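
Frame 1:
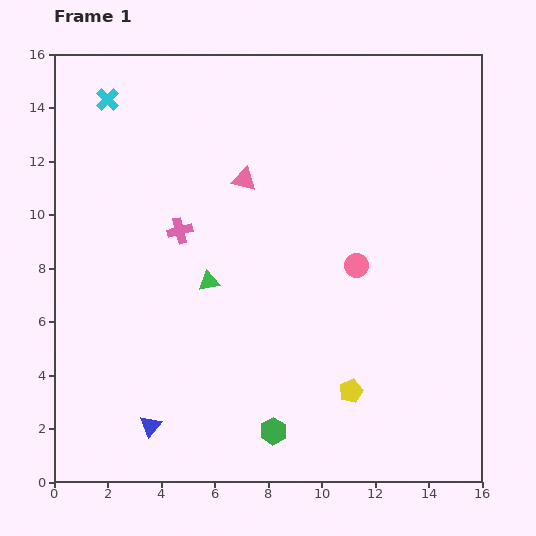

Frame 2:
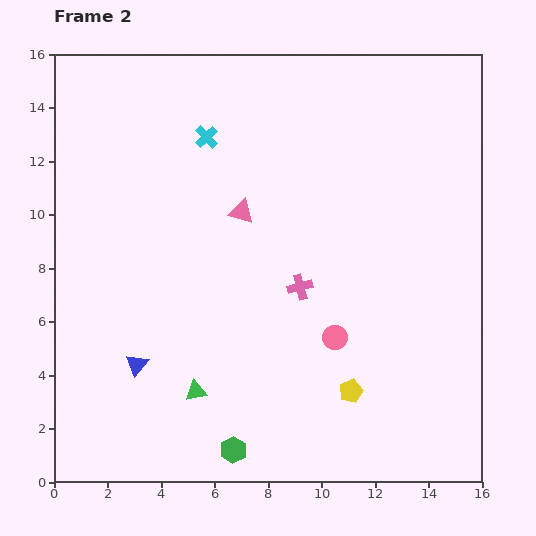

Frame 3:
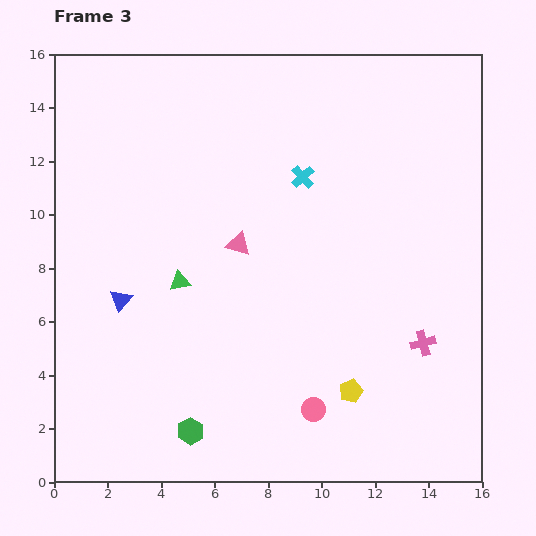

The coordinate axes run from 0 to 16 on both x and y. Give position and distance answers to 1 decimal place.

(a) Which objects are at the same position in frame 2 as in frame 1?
the yellow pentagon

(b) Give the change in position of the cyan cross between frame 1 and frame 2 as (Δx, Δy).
(3.7, -1.4)

The cyan cross was at (2.0, 14.3) in frame 1 and (5.7, 12.9) in frame 2.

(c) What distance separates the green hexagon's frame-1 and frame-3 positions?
3.1

The green hexagon moved from (8.2, 1.9) to (5.1, 1.9), a distance of √(3.1² + 0.0²) ≈ 3.1.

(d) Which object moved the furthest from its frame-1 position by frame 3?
the pink cross

(moved 10.0; next 7.9)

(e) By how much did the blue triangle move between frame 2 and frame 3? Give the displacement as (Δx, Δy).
(-0.6, 2.4)

The blue triangle was at (3.1, 4.4) in frame 2 and (2.5, 6.8) in frame 3.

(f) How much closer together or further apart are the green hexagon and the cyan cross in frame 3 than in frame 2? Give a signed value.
-1.3

Distance in frame 2: 11.7. Distance in frame 3: 10.4.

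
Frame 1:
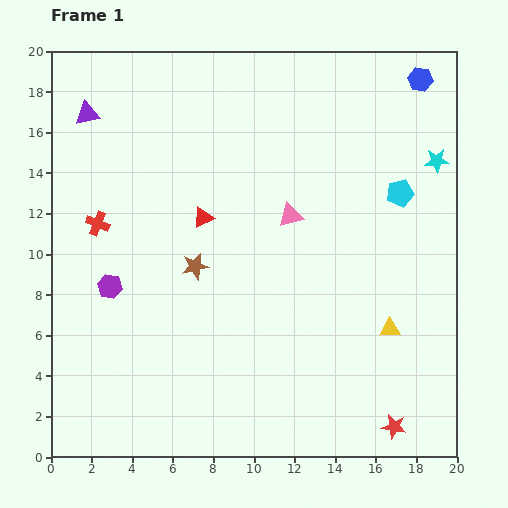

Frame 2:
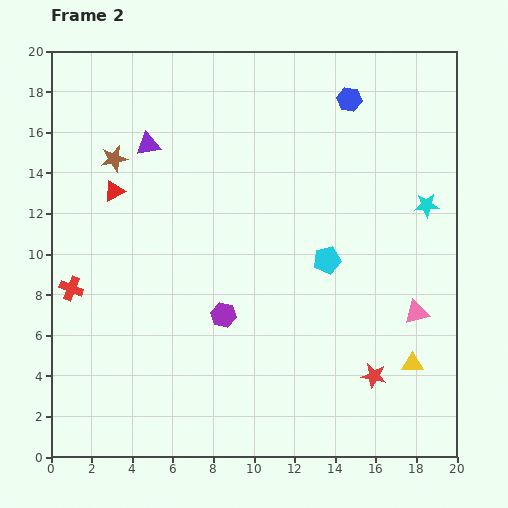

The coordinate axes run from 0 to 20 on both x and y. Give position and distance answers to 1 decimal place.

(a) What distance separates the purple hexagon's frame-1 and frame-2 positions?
5.8

The purple hexagon moved from (2.9, 8.4) to (8.5, 7.0), a distance of √(5.6² + 1.4²) ≈ 5.8.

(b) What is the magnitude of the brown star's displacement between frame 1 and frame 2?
6.6

The brown star moved from (7.1, 9.4) to (3.1, 14.7), a distance of √(4.0² + 5.3²) ≈ 6.6.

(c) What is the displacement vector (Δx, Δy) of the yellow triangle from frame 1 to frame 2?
(1.1, -1.7)

The yellow triangle was at (16.7, 6.3) in frame 1 and (17.8, 4.6) in frame 2.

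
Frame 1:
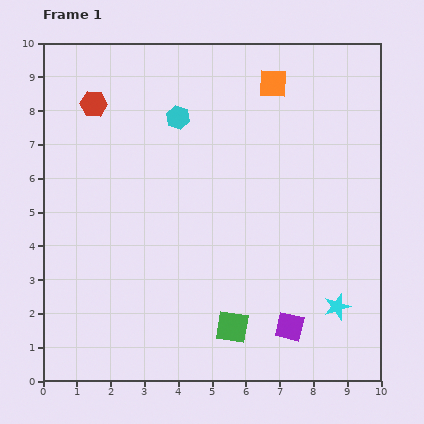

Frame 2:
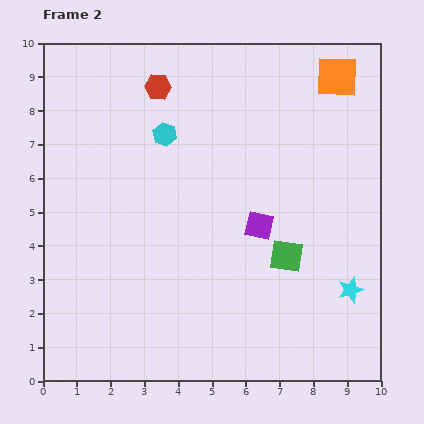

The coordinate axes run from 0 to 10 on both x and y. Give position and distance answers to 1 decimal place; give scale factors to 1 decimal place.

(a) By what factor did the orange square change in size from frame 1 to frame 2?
1.5×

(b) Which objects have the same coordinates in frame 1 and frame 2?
none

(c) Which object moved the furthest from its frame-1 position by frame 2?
the purple square

(moved 3.1; next 2.6)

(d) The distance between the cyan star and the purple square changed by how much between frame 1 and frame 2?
+1.8

Distance in frame 1: 1.5. Distance in frame 2: 3.3.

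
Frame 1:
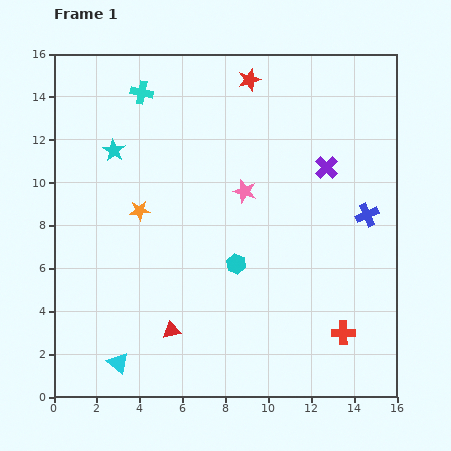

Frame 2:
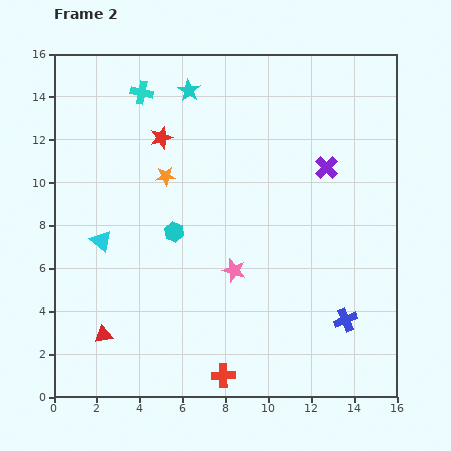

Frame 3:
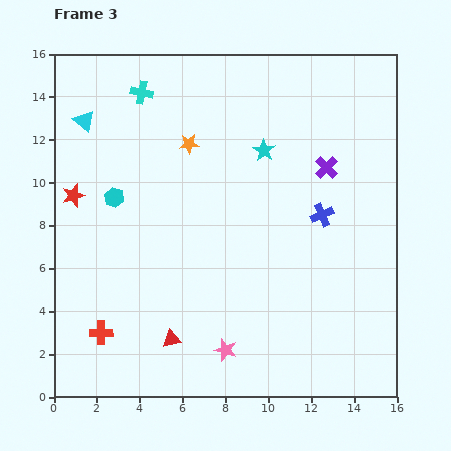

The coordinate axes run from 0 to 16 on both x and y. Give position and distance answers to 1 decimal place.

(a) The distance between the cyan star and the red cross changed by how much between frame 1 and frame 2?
-0.3

Distance in frame 1: 13.7. Distance in frame 2: 13.4.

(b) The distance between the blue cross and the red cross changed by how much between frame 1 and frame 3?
+6.1

Distance in frame 1: 5.6. Distance in frame 3: 11.7.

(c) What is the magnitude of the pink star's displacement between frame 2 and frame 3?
3.7

The pink star moved from (8.4, 5.9) to (8.0, 2.2), a distance of √(0.4² + 3.7²) ≈ 3.7.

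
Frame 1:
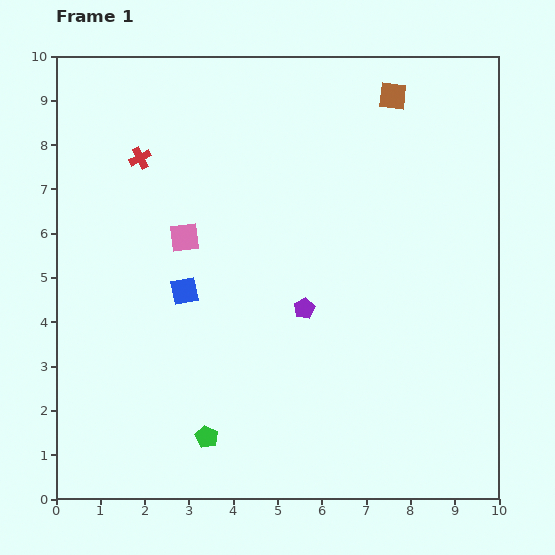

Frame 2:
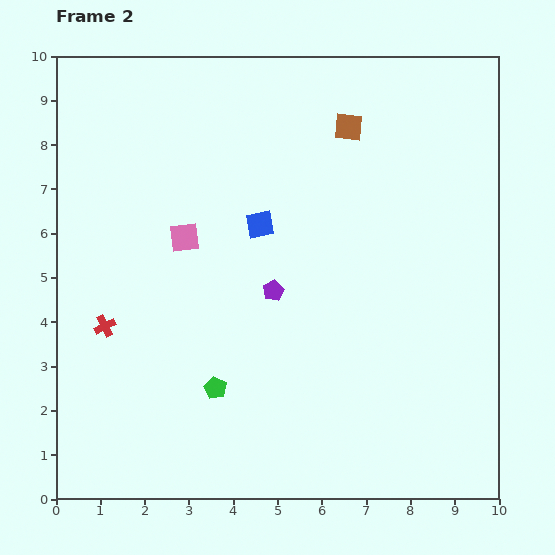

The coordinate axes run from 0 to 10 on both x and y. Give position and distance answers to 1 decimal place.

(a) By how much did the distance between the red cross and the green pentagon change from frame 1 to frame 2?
-3.6

Distance in frame 1: 6.5. Distance in frame 2: 2.9.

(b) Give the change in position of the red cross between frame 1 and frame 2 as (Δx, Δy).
(-0.8, -3.8)

The red cross was at (1.9, 7.7) in frame 1 and (1.1, 3.9) in frame 2.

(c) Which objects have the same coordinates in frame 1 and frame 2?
the pink square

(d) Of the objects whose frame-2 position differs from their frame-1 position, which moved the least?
the purple pentagon

(moved 0.8)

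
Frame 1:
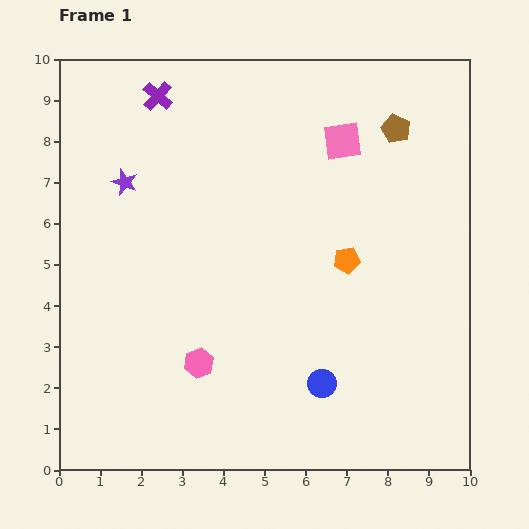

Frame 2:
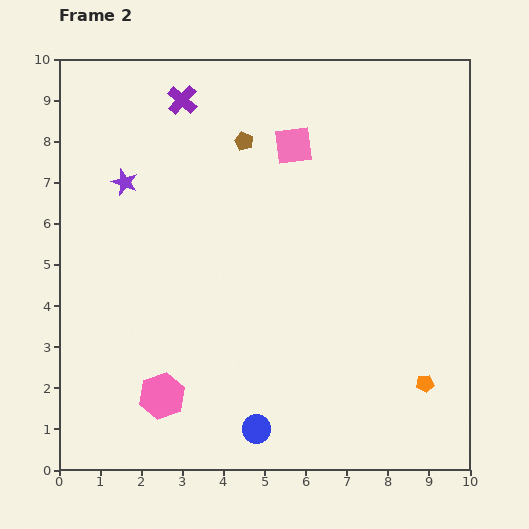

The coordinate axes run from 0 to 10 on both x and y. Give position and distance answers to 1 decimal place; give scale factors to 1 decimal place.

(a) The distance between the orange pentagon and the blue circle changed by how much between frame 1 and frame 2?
+1.1

Distance in frame 1: 3.1. Distance in frame 2: 4.2.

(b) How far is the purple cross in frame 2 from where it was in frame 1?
0.6

The purple cross moved from (2.4, 9.1) to (3.0, 9.0), a distance of √(0.6² + 0.1²) ≈ 0.6.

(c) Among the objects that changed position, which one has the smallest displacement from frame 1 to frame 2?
the purple cross

(moved 0.6)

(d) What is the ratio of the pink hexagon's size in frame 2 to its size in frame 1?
1.6×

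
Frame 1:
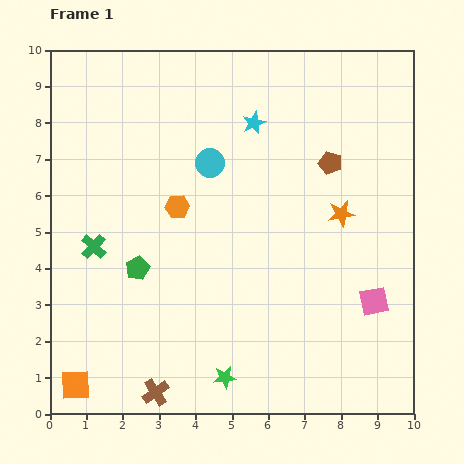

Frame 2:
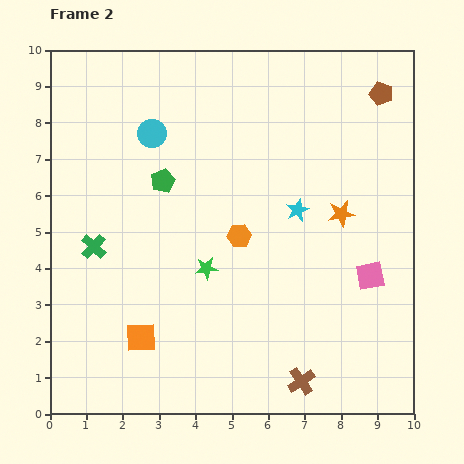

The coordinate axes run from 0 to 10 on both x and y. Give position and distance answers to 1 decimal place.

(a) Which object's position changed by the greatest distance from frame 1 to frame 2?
the brown cross

(moved 4.0; next 3.0)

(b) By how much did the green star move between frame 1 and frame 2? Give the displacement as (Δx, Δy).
(-0.5, 3.0)

The green star was at (4.8, 1.0) in frame 1 and (4.3, 4.0) in frame 2.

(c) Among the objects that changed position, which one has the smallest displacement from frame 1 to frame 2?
the pink square

(moved 0.7)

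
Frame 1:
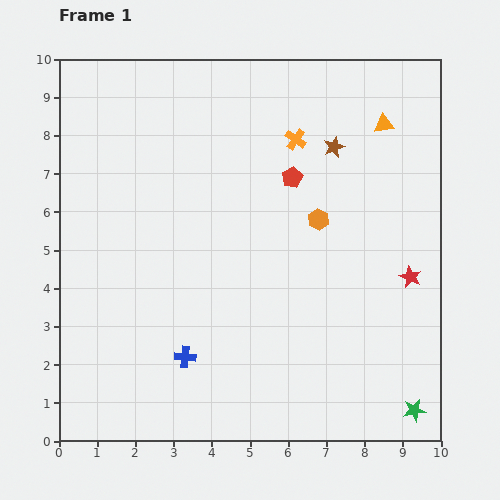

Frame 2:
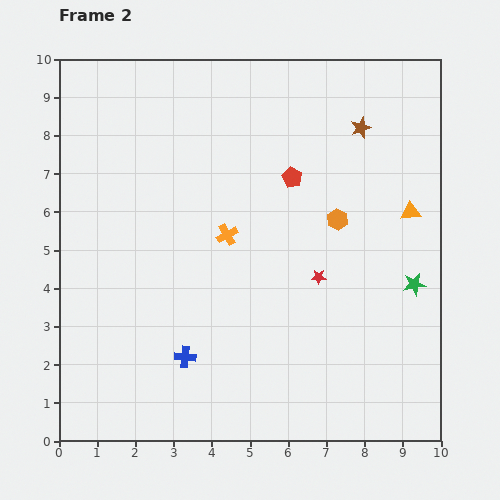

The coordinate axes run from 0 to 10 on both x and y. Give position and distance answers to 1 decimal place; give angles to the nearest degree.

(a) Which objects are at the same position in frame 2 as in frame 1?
the blue cross, the red pentagon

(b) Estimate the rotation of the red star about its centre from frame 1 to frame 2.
24° counter-clockwise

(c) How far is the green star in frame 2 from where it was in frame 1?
3.3

The green star moved from (9.3, 0.8) to (9.3, 4.1), a distance of √(0.0² + 3.3²) ≈ 3.3.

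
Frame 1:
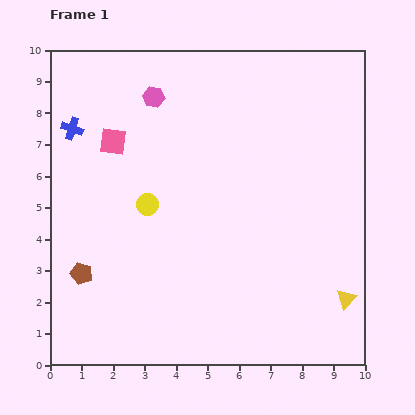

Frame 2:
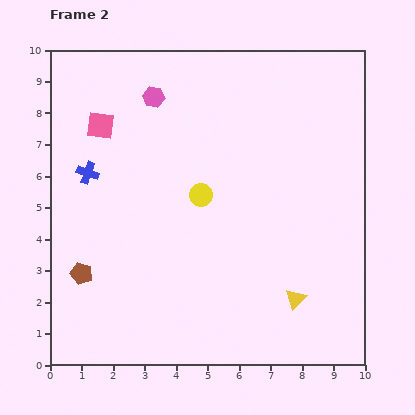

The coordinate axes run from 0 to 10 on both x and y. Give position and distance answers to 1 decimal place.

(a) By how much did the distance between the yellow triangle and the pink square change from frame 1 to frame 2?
-0.6

Distance in frame 1: 8.9. Distance in frame 2: 8.3.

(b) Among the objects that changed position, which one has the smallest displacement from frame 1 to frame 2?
the pink square

(moved 0.6)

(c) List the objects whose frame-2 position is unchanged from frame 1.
the brown pentagon, the pink hexagon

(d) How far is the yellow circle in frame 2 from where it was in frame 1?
1.7

The yellow circle moved from (3.1, 5.1) to (4.8, 5.4), a distance of √(1.7² + 0.3²) ≈ 1.7.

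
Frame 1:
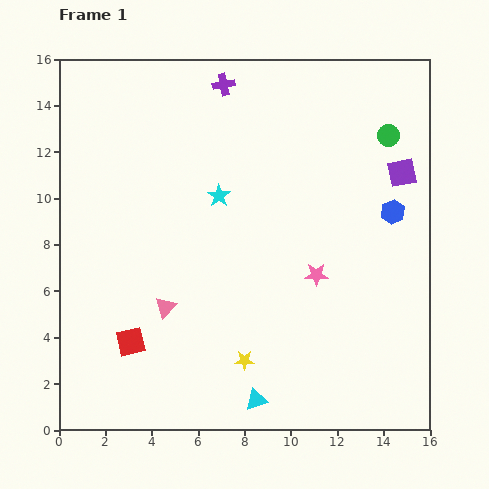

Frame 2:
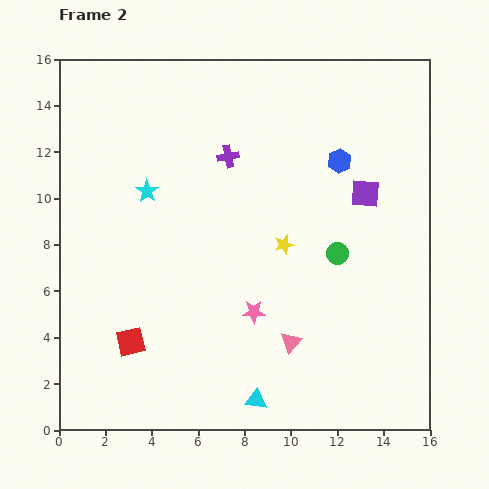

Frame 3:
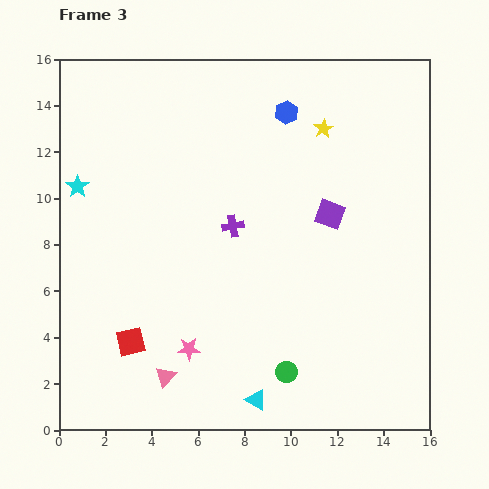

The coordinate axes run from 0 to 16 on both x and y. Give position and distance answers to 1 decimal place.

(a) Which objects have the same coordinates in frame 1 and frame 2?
the cyan triangle, the red square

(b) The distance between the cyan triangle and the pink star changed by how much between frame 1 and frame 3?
-2.4

Distance in frame 1: 6.0. Distance in frame 3: 3.6.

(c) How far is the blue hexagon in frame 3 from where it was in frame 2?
3.1

The blue hexagon moved from (12.1, 11.6) to (9.8, 13.7), a distance of √(2.3² + 2.1²) ≈ 3.1.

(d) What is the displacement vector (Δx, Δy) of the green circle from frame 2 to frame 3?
(-2.2, -5.1)

The green circle was at (12.0, 7.6) in frame 2 and (9.8, 2.5) in frame 3.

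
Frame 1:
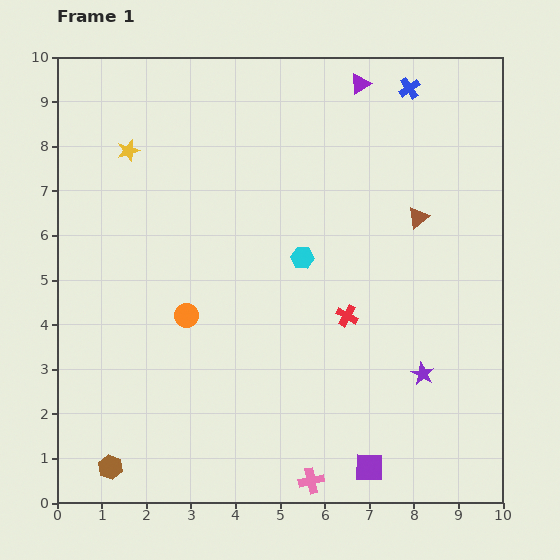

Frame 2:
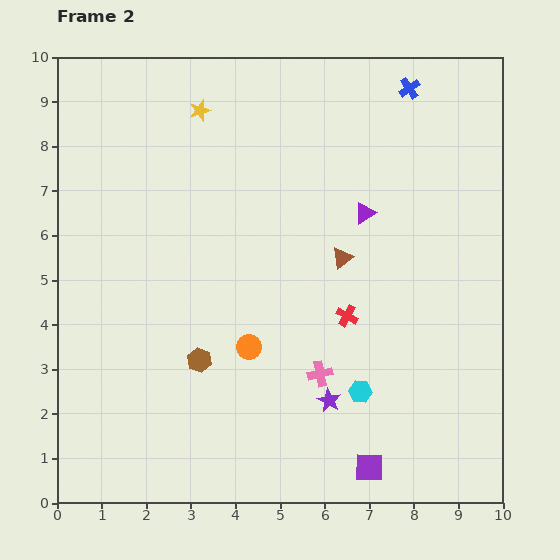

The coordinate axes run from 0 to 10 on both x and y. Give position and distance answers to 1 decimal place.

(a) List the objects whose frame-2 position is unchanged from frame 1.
the red cross, the purple square, the blue cross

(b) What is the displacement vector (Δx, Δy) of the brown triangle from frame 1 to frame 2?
(-1.7, -0.9)

The brown triangle was at (8.1, 6.4) in frame 1 and (6.4, 5.5) in frame 2.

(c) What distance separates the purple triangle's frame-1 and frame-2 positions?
2.9

The purple triangle moved from (6.8, 9.4) to (6.9, 6.5), a distance of √(0.1² + 2.9²) ≈ 2.9.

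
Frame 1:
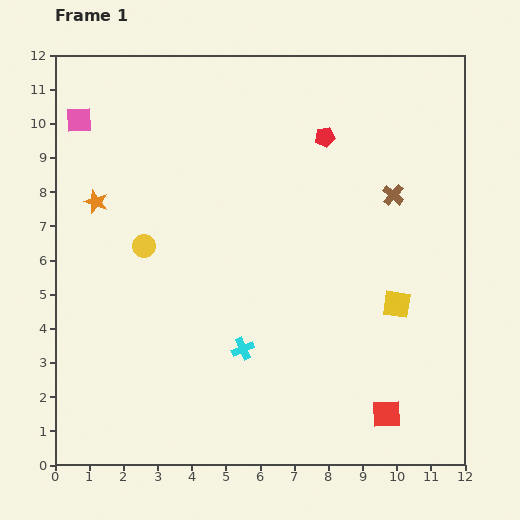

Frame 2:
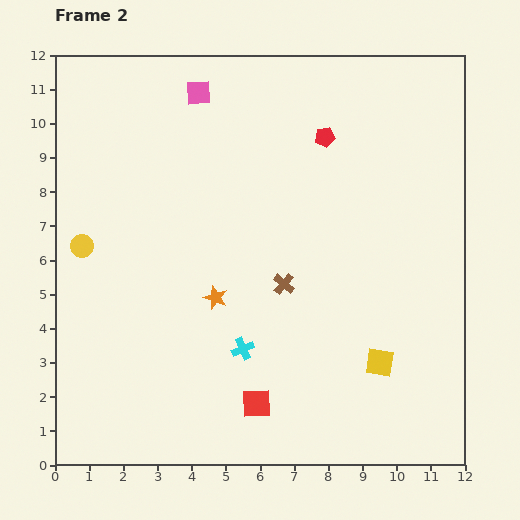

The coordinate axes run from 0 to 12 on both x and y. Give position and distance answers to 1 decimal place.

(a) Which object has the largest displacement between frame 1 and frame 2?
the orange star

(moved 4.5; next 4.1)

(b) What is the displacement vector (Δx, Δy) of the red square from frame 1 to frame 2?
(-3.8, 0.3)

The red square was at (9.7, 1.5) in frame 1 and (5.9, 1.8) in frame 2.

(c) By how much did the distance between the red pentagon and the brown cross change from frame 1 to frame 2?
+1.9

Distance in frame 1: 2.6. Distance in frame 2: 4.5.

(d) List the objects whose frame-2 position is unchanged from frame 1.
the red pentagon, the cyan cross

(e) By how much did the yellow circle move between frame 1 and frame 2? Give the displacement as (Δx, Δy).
(-1.8, 0.0)

The yellow circle was at (2.6, 6.4) in frame 1 and (0.8, 6.4) in frame 2.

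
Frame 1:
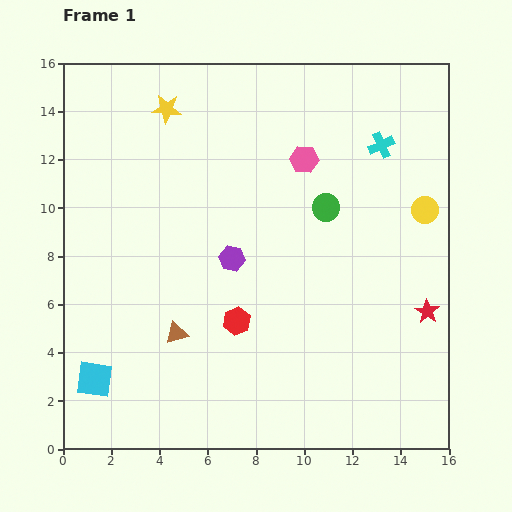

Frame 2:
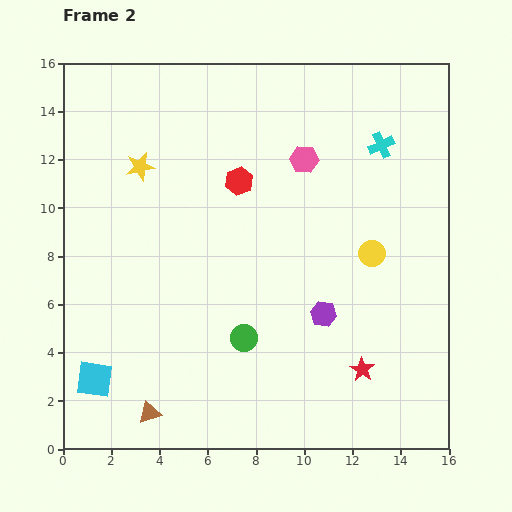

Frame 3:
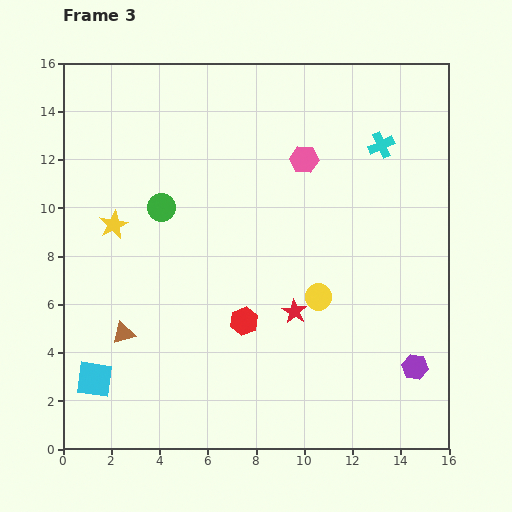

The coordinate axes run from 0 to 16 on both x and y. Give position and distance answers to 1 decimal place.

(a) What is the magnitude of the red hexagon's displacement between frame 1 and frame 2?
5.8

The red hexagon moved from (7.2, 5.3) to (7.3, 11.1), a distance of √(0.1² + 5.8²) ≈ 5.8.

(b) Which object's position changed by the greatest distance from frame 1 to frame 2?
the green circle

(moved 6.4; next 5.8)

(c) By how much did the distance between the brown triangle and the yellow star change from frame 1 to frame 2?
+0.9

Distance in frame 1: 9.3. Distance in frame 2: 10.2.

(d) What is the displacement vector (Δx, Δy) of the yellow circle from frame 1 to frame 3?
(-4.4, -3.6)

The yellow circle was at (15.0, 9.9) in frame 1 and (10.6, 6.3) in frame 3.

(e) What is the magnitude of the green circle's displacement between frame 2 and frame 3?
6.4

The green circle moved from (7.5, 4.6) to (4.1, 10.0), a distance of √(3.4² + 5.4²) ≈ 6.4.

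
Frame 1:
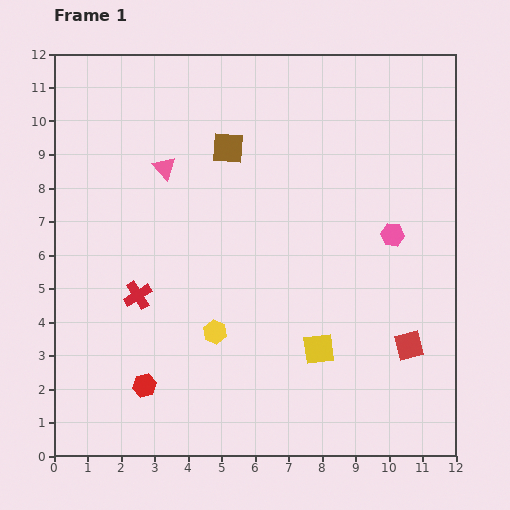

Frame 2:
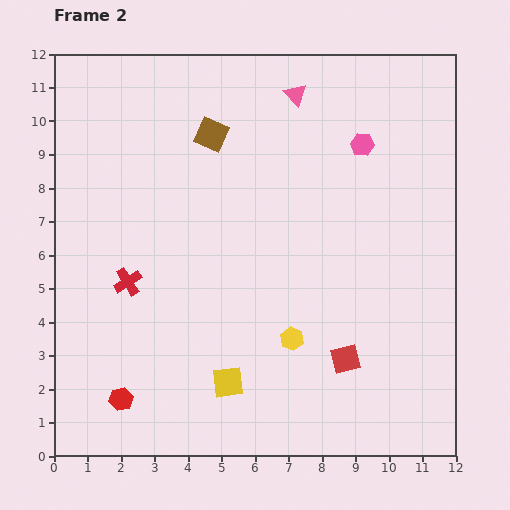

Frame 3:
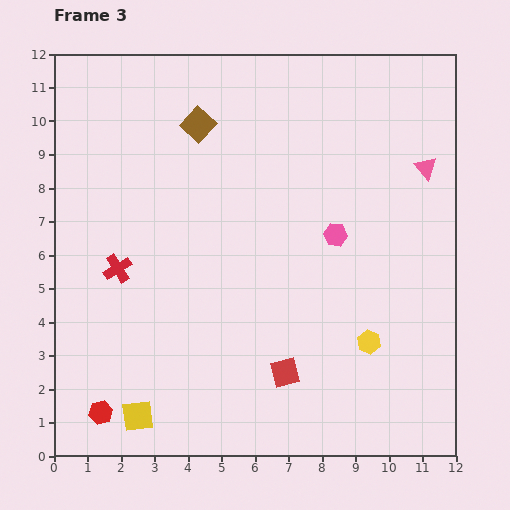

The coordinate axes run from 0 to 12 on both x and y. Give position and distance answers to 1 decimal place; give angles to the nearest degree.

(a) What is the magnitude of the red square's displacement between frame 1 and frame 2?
1.9

The red square moved from (10.6, 3.3) to (8.7, 2.9), a distance of √(1.9² + 0.4²) ≈ 1.9.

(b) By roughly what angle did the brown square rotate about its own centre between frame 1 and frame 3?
39° clockwise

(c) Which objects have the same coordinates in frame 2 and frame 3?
none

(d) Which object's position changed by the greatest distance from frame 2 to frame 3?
the pink triangle

(moved 4.5; next 2.9)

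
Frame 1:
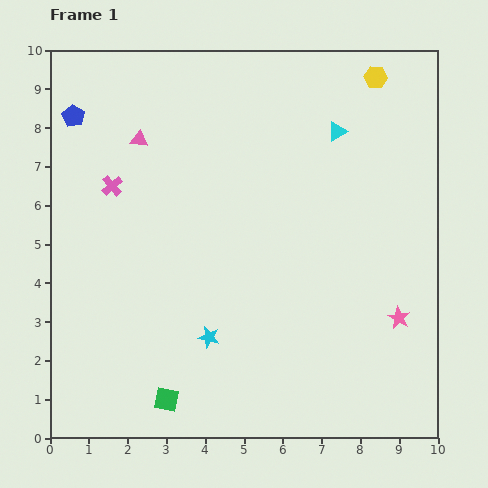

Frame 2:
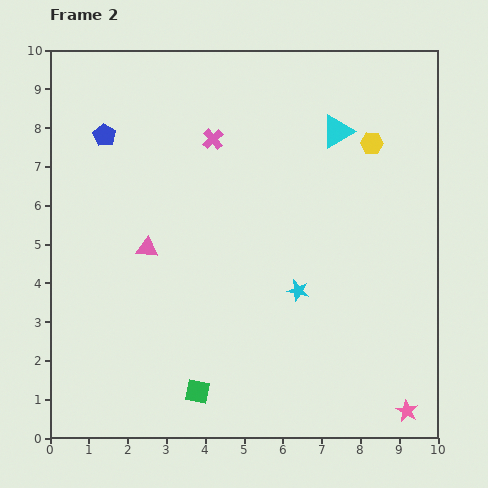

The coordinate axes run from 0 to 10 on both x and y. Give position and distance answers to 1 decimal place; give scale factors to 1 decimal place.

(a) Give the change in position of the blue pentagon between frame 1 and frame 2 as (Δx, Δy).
(0.8, -0.5)

The blue pentagon was at (0.6, 8.3) in frame 1 and (1.4, 7.8) in frame 2.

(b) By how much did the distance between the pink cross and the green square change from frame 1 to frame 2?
+0.8

Distance in frame 1: 5.7. Distance in frame 2: 6.5.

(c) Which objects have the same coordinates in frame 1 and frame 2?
the cyan triangle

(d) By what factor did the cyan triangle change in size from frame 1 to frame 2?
1.7×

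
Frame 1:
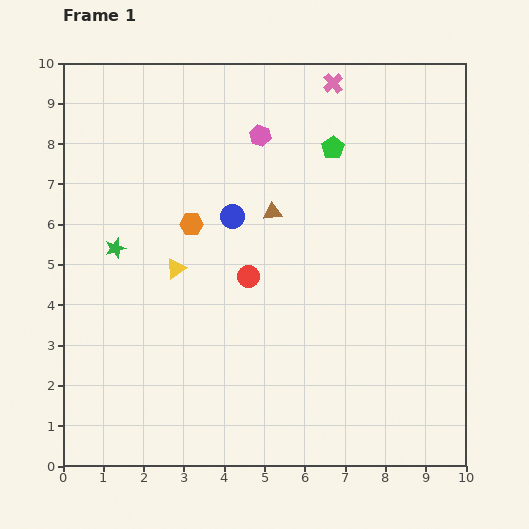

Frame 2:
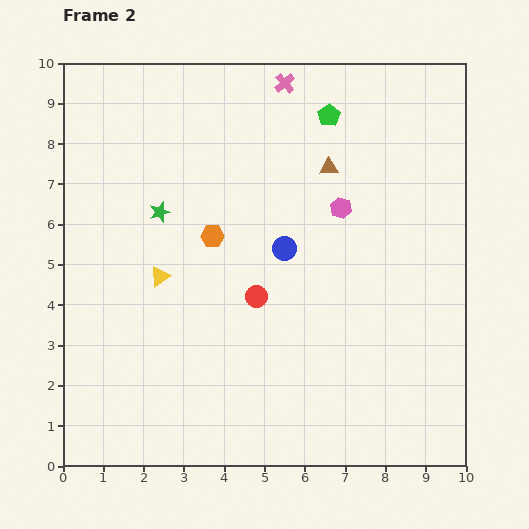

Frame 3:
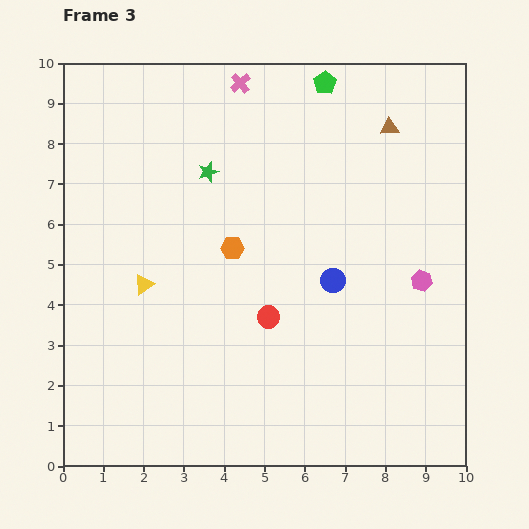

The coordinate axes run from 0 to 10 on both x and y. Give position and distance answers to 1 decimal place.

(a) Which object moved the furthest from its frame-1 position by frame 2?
the pink hexagon

(moved 2.7; next 1.8)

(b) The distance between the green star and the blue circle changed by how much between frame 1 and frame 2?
+0.2

Distance in frame 1: 3.0. Distance in frame 2: 3.2.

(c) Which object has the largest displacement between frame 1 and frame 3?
the pink hexagon

(moved 5.4; next 3.6)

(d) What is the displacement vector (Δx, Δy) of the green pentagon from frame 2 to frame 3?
(-0.1, 0.8)

The green pentagon was at (6.6, 8.7) in frame 2 and (6.5, 9.5) in frame 3.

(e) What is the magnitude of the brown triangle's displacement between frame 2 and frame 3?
1.8

The brown triangle moved from (6.6, 7.4) to (8.1, 8.4), a distance of √(1.5² + 1.0²) ≈ 1.8.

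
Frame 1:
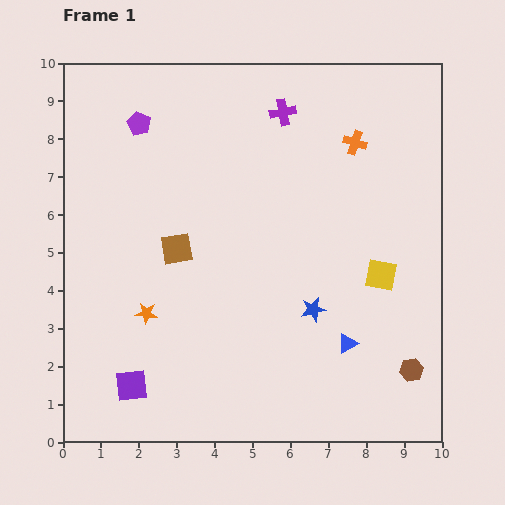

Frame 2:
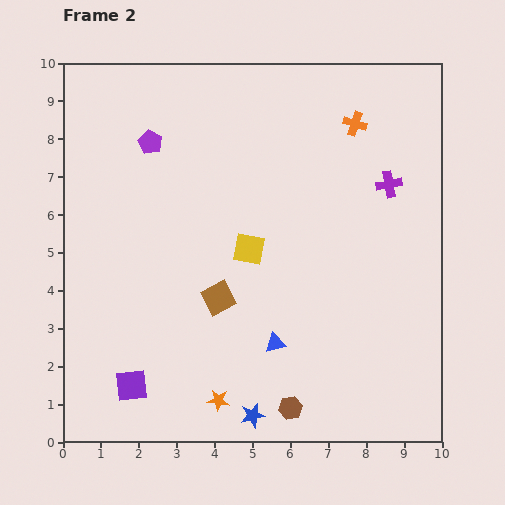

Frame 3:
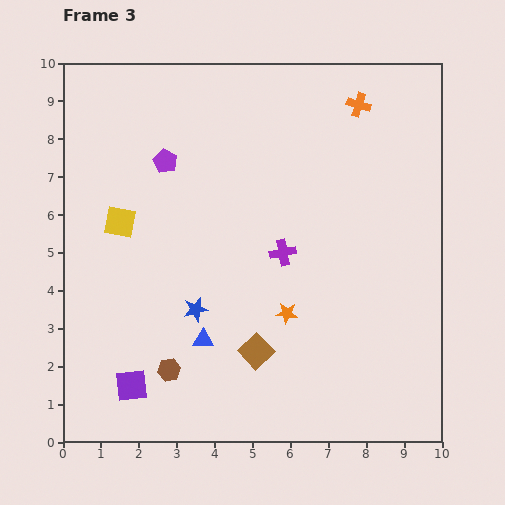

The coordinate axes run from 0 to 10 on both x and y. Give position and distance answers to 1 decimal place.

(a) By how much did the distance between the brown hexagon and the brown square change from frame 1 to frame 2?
-3.5

Distance in frame 1: 7.0. Distance in frame 2: 3.5.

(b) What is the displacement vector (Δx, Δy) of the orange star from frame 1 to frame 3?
(3.7, 0.0)

The orange star was at (2.2, 3.4) in frame 1 and (5.9, 3.4) in frame 3.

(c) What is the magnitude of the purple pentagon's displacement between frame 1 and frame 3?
1.2

The purple pentagon moved from (2.0, 8.4) to (2.7, 7.4), a distance of √(0.7² + 1.0²) ≈ 1.2.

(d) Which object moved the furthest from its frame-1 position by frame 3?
the yellow square

(moved 7.0; next 6.4)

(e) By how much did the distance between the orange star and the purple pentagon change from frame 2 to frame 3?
-1.9

Distance in frame 2: 7.0. Distance in frame 3: 5.1.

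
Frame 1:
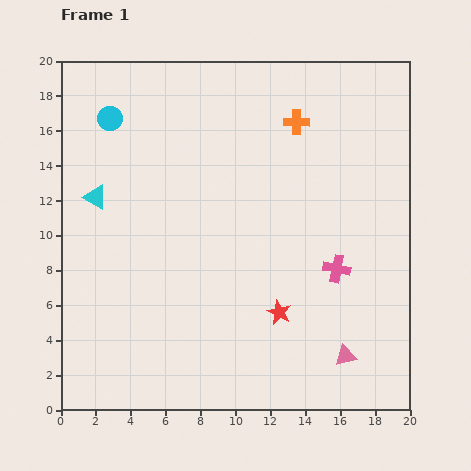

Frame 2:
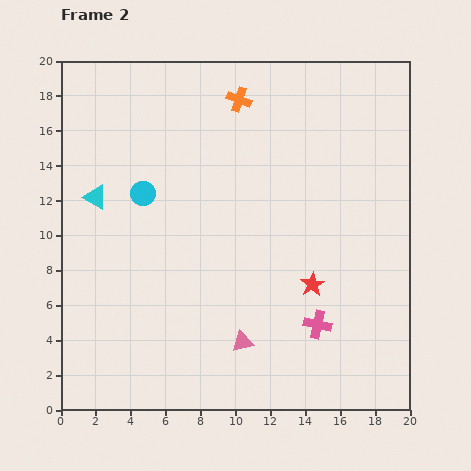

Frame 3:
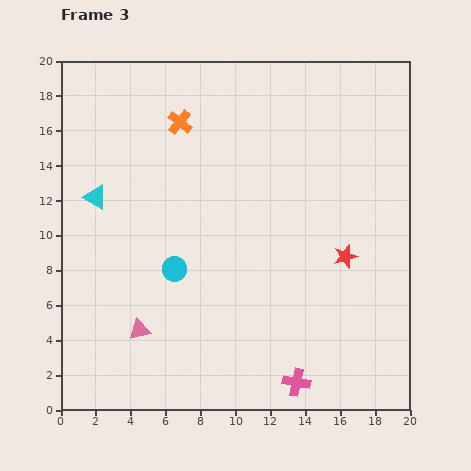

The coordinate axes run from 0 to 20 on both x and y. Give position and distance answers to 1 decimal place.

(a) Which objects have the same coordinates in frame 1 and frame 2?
the cyan triangle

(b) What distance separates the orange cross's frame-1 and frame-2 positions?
3.5

The orange cross moved from (13.5, 16.5) to (10.2, 17.8), a distance of √(3.3² + 1.3²) ≈ 3.5.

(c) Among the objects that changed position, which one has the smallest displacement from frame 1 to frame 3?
the red star

(moved 5.0)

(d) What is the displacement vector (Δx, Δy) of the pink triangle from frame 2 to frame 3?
(-5.9, 0.7)

The pink triangle was at (10.4, 3.9) in frame 2 and (4.5, 4.6) in frame 3.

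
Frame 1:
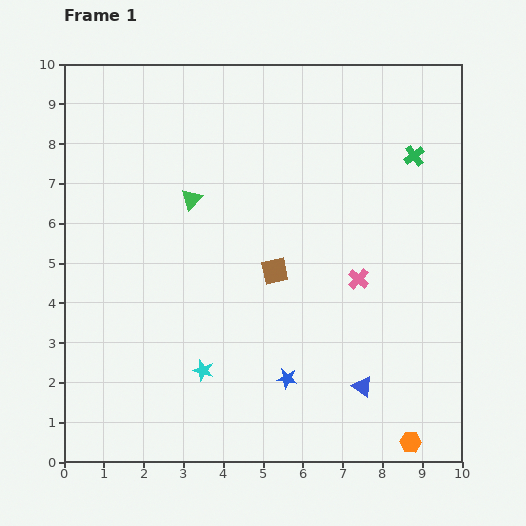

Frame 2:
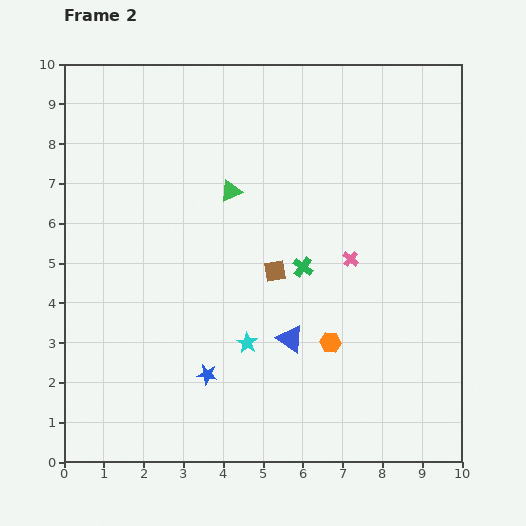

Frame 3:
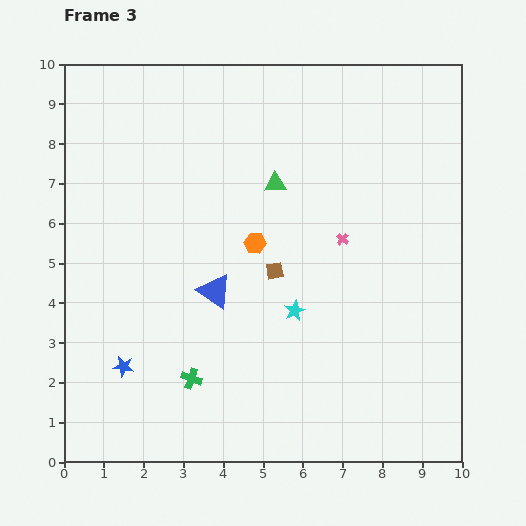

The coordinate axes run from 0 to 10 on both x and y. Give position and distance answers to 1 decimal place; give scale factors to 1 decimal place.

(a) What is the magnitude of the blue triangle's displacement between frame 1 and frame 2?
2.2

The blue triangle moved from (7.5, 1.9) to (5.7, 3.1), a distance of √(1.8² + 1.2²) ≈ 2.2.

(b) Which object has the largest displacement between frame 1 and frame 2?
the green cross

(moved 4.0; next 3.2)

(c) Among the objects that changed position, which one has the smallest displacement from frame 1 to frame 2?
the pink cross

(moved 0.5)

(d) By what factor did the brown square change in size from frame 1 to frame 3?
0.7×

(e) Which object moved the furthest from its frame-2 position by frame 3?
the green cross

(moved 4.0; next 3.1)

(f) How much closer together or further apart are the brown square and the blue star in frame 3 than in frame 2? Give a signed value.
+1.4

Distance in frame 2: 3.1. Distance in frame 3: 4.5.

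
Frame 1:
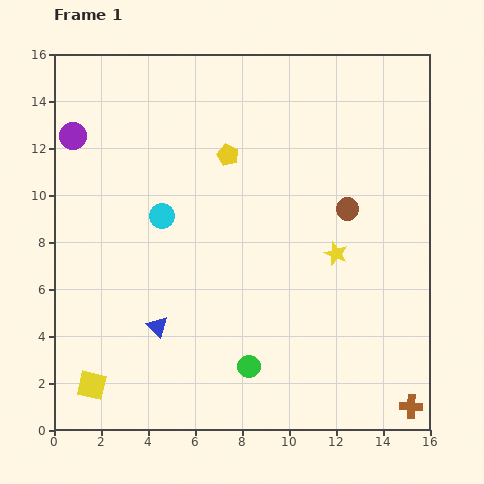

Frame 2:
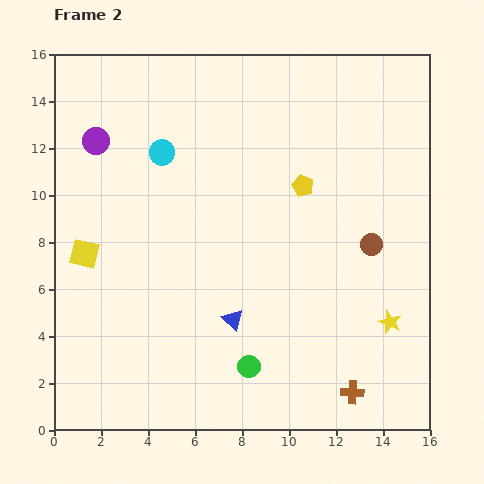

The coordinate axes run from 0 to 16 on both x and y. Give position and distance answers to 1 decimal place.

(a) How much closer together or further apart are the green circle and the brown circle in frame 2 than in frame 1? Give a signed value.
-0.5

Distance in frame 1: 7.9. Distance in frame 2: 7.4.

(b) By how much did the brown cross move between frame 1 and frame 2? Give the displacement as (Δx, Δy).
(-2.5, 0.6)

The brown cross was at (15.2, 1.0) in frame 1 and (12.7, 1.6) in frame 2.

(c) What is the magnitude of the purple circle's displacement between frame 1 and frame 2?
1.0

The purple circle moved from (0.8, 12.5) to (1.8, 12.3), a distance of √(1.0² + 0.2²) ≈ 1.0.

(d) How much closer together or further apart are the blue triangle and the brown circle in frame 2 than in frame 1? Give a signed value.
-2.8

Distance in frame 1: 9.5. Distance in frame 2: 6.7.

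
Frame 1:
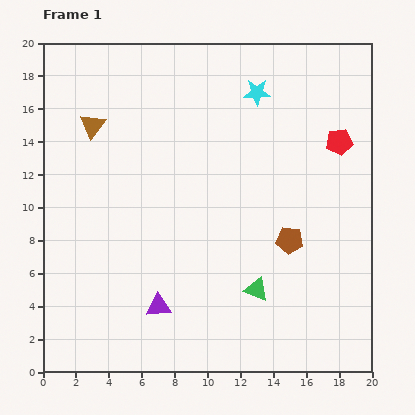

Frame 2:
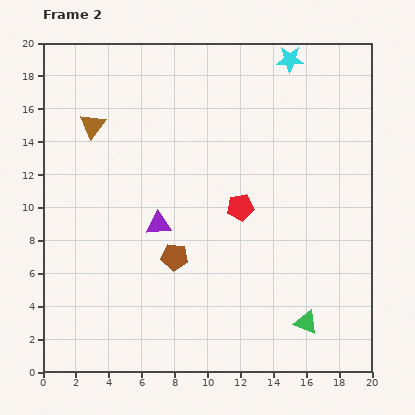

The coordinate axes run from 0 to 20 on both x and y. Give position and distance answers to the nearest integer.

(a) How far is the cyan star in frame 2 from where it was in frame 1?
3

The cyan star moved from (13, 17) to (15, 19), a distance of √(2² + 2²) ≈ 3.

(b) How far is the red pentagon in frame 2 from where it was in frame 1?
7

The red pentagon moved from (18, 14) to (12, 10), a distance of √(6² + 4²) ≈ 7.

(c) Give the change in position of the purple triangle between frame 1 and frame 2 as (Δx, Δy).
(0, 5)

The purple triangle was at (7, 4) in frame 1 and (7, 9) in frame 2.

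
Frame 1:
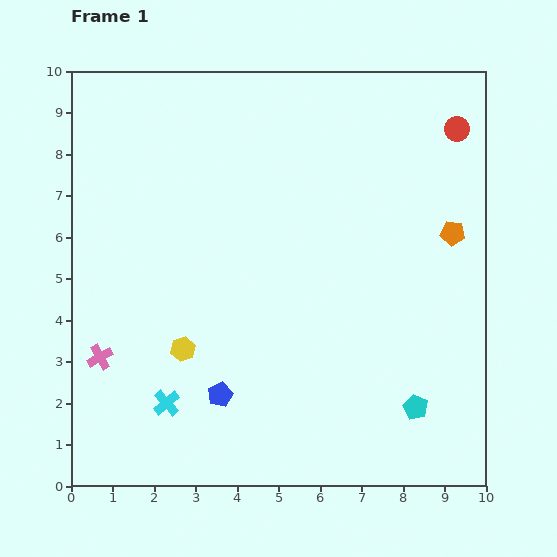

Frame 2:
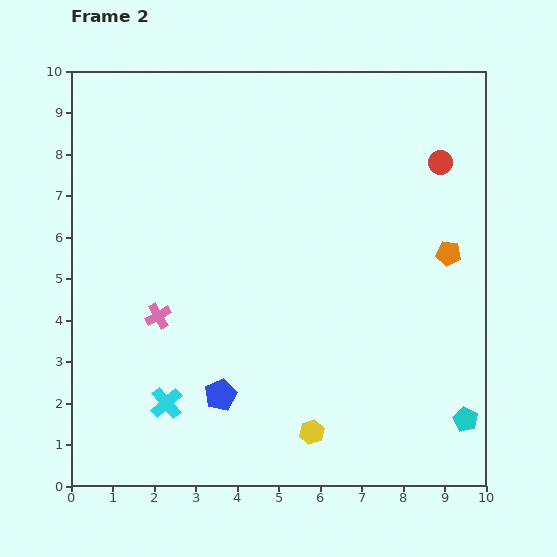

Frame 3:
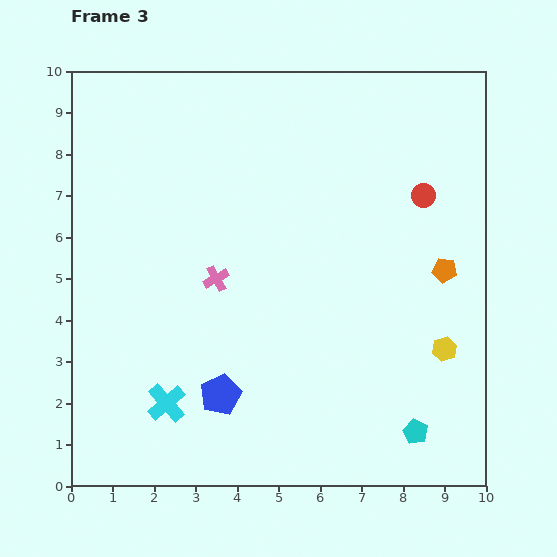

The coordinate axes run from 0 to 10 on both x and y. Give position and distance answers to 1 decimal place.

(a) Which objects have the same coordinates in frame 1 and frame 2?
the cyan cross, the blue pentagon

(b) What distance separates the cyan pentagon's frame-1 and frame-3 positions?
0.6

The cyan pentagon moved from (8.3, 1.9) to (8.3, 1.3), a distance of √(0.0² + 0.6²) ≈ 0.6.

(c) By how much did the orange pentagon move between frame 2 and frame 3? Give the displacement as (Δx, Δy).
(-0.1, -0.4)

The orange pentagon was at (9.1, 5.6) in frame 2 and (9.0, 5.2) in frame 3.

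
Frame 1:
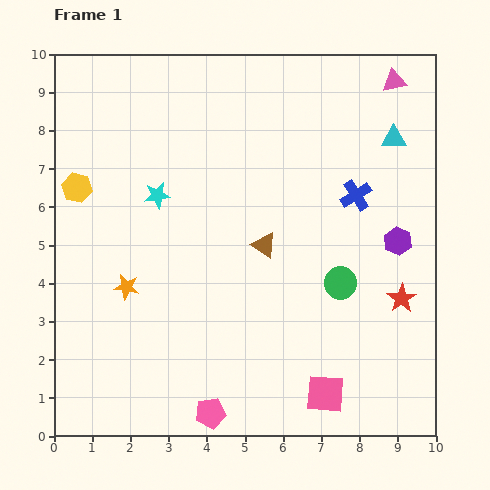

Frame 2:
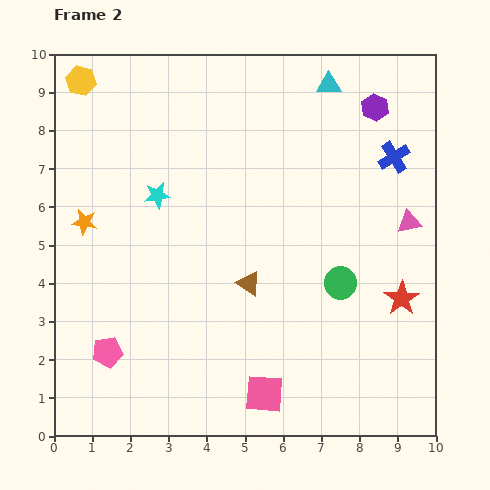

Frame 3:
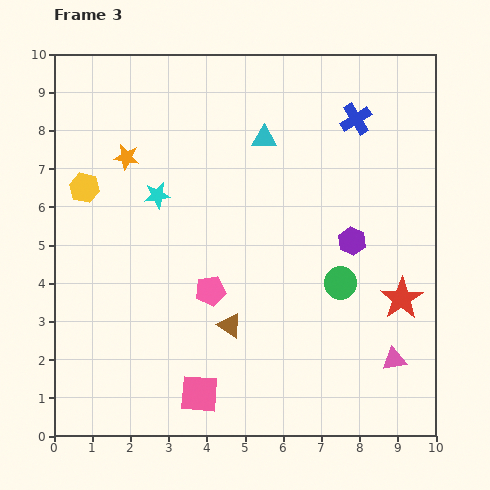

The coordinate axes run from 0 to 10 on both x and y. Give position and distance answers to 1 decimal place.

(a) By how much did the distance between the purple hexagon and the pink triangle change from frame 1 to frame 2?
-1.1

Distance in frame 1: 4.2. Distance in frame 2: 3.1.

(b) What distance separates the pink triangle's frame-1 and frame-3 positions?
7.3

The pink triangle moved from (8.9, 9.3) to (8.9, 2.0), a distance of √(0.0² + 7.3²) ≈ 7.3.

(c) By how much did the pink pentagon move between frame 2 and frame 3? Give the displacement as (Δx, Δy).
(2.7, 1.6)

The pink pentagon was at (1.4, 2.2) in frame 2 and (4.1, 3.8) in frame 3.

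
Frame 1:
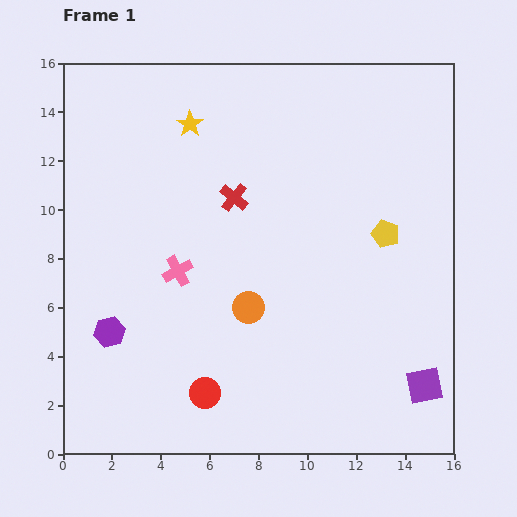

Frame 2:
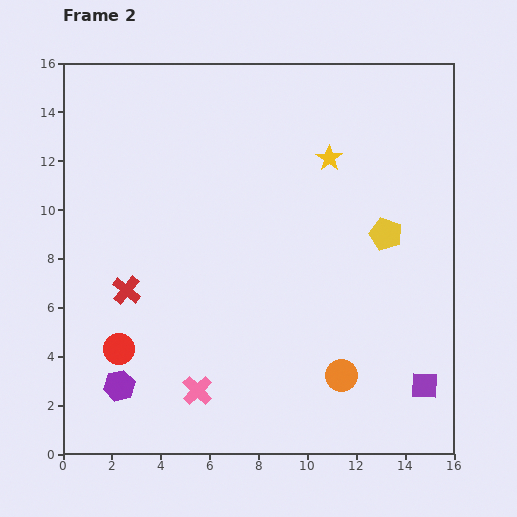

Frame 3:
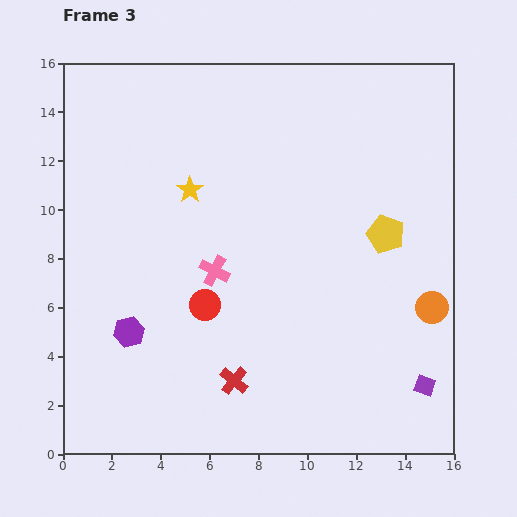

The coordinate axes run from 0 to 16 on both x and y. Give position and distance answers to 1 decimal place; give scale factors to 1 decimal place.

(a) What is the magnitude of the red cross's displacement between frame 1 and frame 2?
5.8

The red cross moved from (7.0, 10.5) to (2.6, 6.7), a distance of √(4.4² + 3.8²) ≈ 5.8.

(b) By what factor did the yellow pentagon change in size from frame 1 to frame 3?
1.4×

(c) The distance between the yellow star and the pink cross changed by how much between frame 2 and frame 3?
-7.5

Distance in frame 2: 10.9. Distance in frame 3: 3.4.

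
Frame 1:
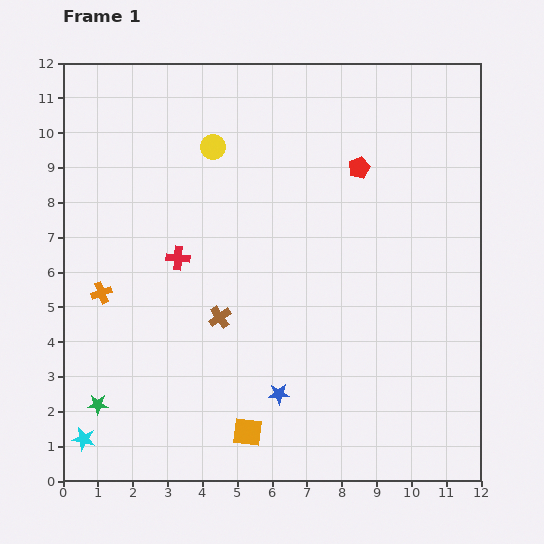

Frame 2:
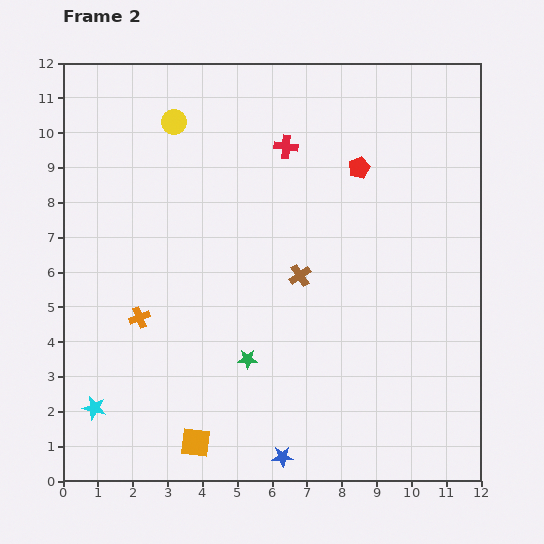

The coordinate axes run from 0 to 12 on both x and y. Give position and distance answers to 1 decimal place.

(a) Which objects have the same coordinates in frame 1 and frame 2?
the red pentagon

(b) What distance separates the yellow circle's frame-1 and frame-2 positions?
1.3

The yellow circle moved from (4.3, 9.6) to (3.2, 10.3), a distance of √(1.1² + 0.7²) ≈ 1.3.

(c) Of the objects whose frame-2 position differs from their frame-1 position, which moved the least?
the cyan star

(moved 0.9)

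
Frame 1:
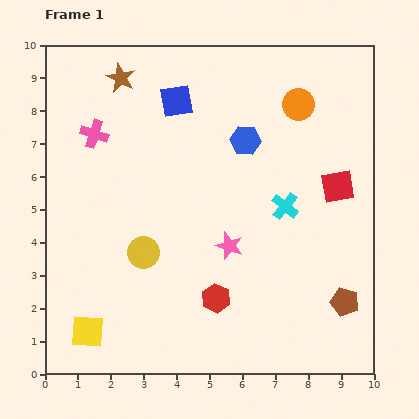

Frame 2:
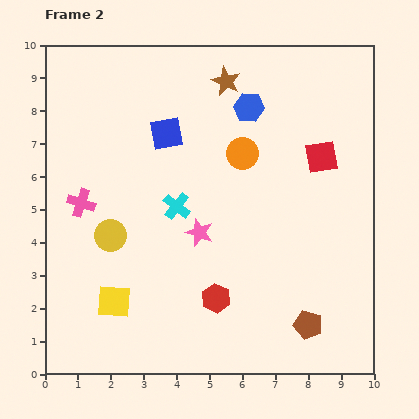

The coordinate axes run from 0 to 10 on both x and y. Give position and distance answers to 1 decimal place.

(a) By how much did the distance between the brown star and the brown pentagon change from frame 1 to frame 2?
-1.8

Distance in frame 1: 9.6. Distance in frame 2: 7.8.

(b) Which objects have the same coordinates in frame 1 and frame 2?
the red hexagon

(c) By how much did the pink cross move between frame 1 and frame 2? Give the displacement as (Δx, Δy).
(-0.4, -2.1)

The pink cross was at (1.5, 7.3) in frame 1 and (1.1, 5.2) in frame 2.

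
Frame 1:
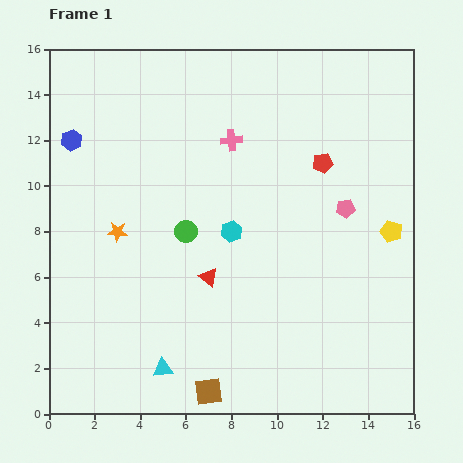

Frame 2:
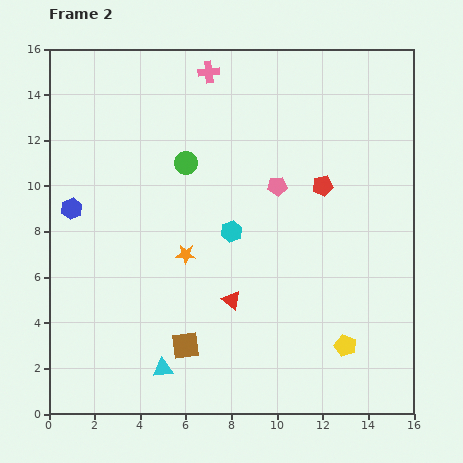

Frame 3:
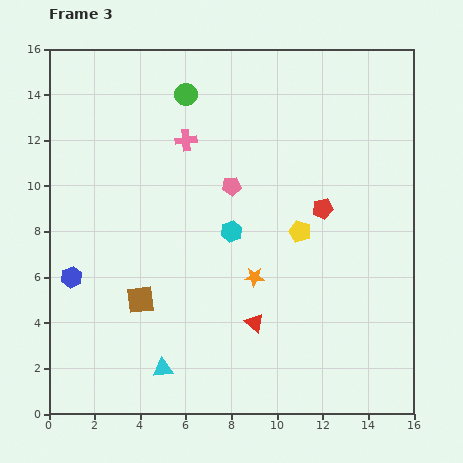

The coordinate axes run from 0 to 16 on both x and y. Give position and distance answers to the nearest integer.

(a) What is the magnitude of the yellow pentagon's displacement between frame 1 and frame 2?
5

The yellow pentagon moved from (15, 8) to (13, 3), a distance of √(2² + 5²) ≈ 5.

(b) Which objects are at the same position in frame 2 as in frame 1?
the cyan triangle, the cyan hexagon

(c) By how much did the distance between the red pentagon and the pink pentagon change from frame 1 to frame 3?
+2

Distance in frame 1: 2. Distance in frame 3: 4.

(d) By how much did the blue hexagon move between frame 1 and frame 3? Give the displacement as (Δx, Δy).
(0, -6)

The blue hexagon was at (1, 12) in frame 1 and (1, 6) in frame 3.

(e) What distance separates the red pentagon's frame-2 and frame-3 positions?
1

The red pentagon moved from (12, 10) to (12, 9), a distance of √(0² + 1²) ≈ 1.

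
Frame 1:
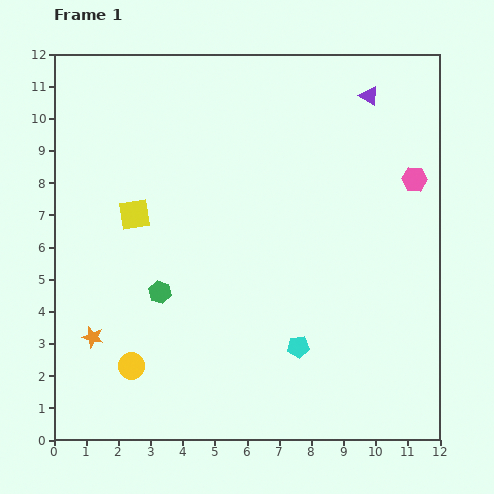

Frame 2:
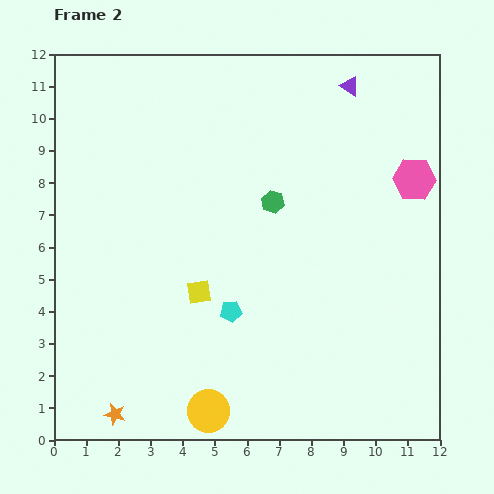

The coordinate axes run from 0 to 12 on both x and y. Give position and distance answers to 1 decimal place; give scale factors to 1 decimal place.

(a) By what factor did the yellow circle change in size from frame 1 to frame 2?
1.6×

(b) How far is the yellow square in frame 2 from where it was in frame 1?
3.1

The yellow square moved from (2.5, 7.0) to (4.5, 4.6), a distance of √(2.0² + 2.4²) ≈ 3.1.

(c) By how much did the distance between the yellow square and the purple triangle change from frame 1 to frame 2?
-0.3

Distance in frame 1: 8.2. Distance in frame 2: 7.9.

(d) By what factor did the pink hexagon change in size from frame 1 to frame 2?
1.7×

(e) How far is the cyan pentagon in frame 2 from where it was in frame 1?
2.4

The cyan pentagon moved from (7.6, 2.9) to (5.5, 4.0), a distance of √(2.1² + 1.1²) ≈ 2.4.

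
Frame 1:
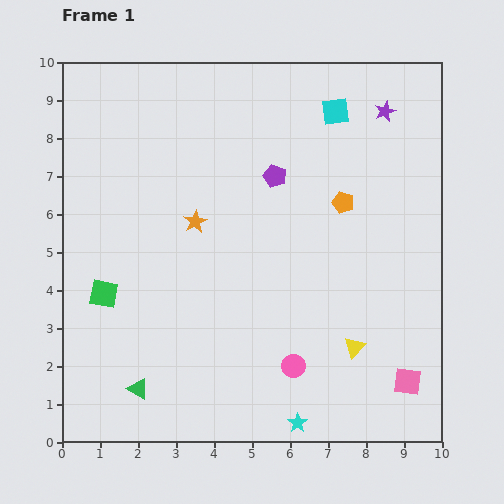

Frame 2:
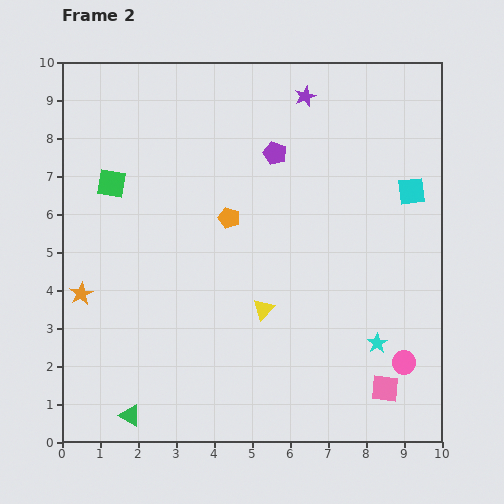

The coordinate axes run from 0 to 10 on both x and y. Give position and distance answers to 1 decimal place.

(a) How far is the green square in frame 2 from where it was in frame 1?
2.9

The green square moved from (1.1, 3.9) to (1.3, 6.8), a distance of √(0.2² + 2.9²) ≈ 2.9.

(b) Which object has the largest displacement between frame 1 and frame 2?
the orange star

(moved 3.6; next 3.0)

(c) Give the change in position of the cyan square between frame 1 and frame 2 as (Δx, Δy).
(2.0, -2.1)

The cyan square was at (7.2, 8.7) in frame 1 and (9.2, 6.6) in frame 2.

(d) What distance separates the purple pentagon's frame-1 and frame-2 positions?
0.6

The purple pentagon moved from (5.6, 7.0) to (5.6, 7.6), a distance of √(0.0² + 0.6²) ≈ 0.6.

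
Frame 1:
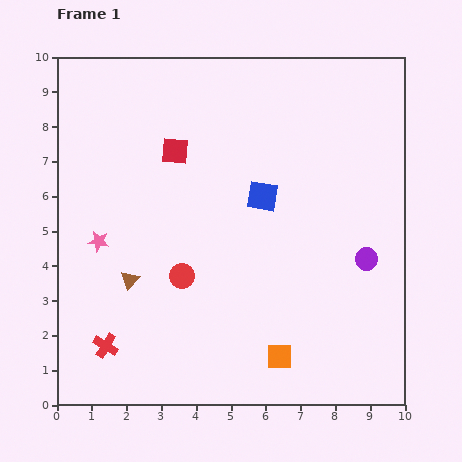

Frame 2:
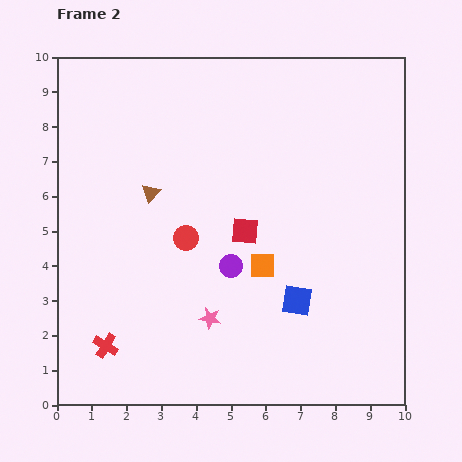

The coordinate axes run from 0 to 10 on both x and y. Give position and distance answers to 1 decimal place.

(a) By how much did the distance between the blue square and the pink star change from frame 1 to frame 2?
-2.4

Distance in frame 1: 4.9. Distance in frame 2: 2.5.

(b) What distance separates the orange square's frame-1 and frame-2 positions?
2.6

The orange square moved from (6.4, 1.4) to (5.9, 4.0), a distance of √(0.5² + 2.6²) ≈ 2.6.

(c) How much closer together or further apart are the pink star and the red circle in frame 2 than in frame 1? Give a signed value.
-0.2

Distance in frame 1: 2.6. Distance in frame 2: 2.4.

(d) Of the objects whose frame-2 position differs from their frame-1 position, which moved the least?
the red circle

(moved 1.1)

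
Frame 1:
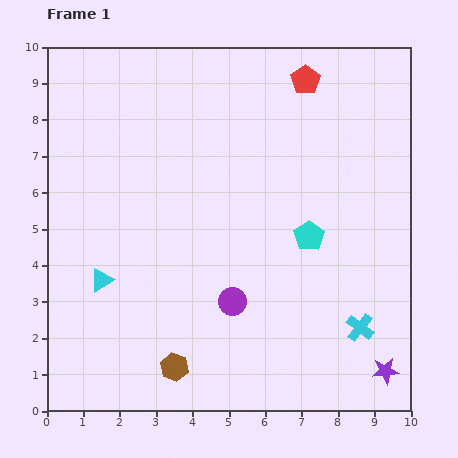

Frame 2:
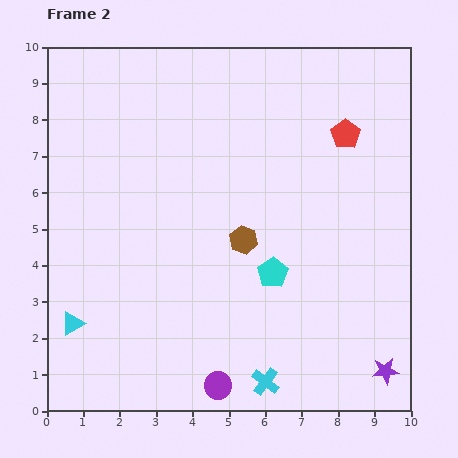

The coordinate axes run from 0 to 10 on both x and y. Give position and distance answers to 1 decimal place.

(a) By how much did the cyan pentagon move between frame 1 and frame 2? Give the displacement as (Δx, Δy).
(-1.0, -1.0)

The cyan pentagon was at (7.2, 4.8) in frame 1 and (6.2, 3.8) in frame 2.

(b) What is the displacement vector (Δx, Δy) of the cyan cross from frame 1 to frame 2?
(-2.6, -1.5)

The cyan cross was at (8.6, 2.3) in frame 1 and (6.0, 0.8) in frame 2.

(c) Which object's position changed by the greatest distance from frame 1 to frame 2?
the brown hexagon

(moved 4.0; next 3.0)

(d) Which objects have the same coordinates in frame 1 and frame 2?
the purple star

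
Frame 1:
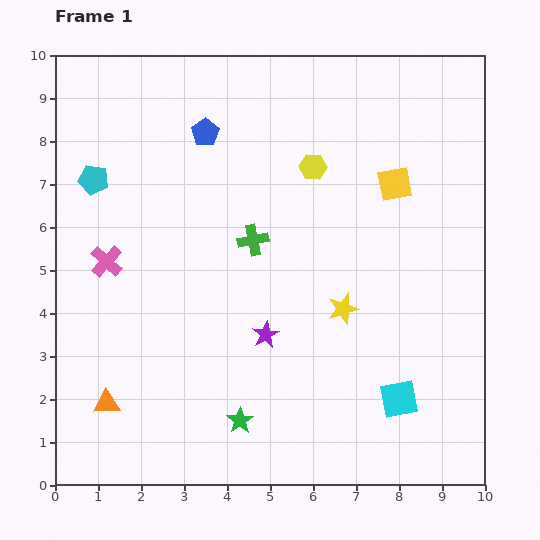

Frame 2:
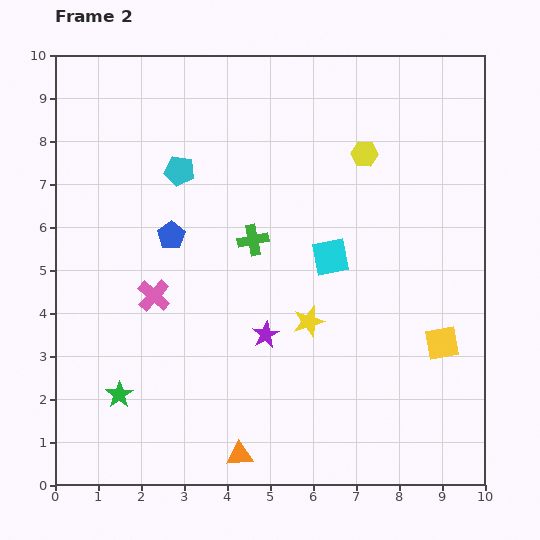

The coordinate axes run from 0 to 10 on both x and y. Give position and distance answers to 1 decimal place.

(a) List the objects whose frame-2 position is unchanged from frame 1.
the green cross, the purple star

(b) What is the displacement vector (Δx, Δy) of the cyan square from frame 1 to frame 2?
(-1.6, 3.3)

The cyan square was at (8.0, 2.0) in frame 1 and (6.4, 5.3) in frame 2.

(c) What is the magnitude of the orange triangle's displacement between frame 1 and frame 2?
3.3

The orange triangle moved from (1.2, 1.9) to (4.3, 0.7), a distance of √(3.1² + 1.2²) ≈ 3.3.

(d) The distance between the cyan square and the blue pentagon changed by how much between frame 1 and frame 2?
-4.0

Distance in frame 1: 7.7. Distance in frame 2: 3.7.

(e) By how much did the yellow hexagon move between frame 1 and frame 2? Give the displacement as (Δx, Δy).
(1.2, 0.3)

The yellow hexagon was at (6.0, 7.4) in frame 1 and (7.2, 7.7) in frame 2.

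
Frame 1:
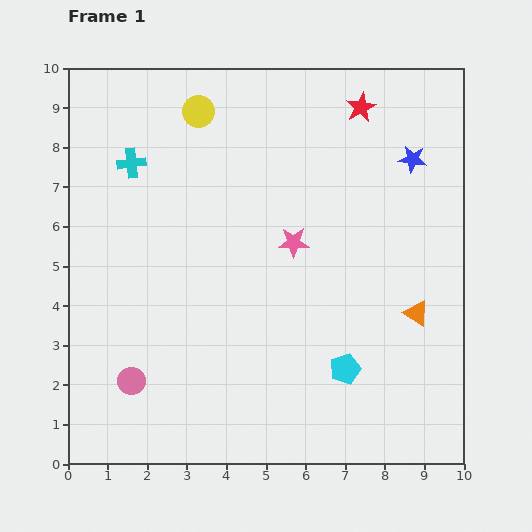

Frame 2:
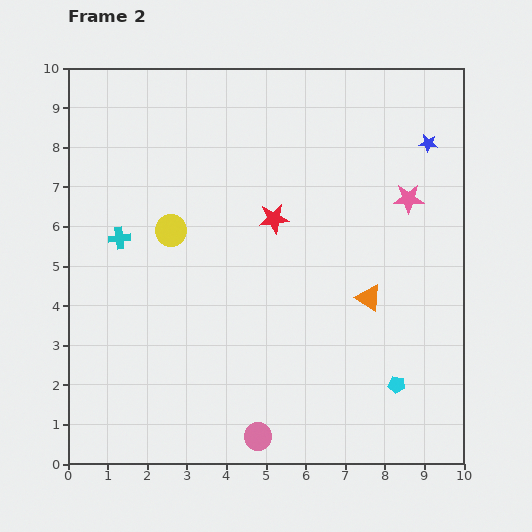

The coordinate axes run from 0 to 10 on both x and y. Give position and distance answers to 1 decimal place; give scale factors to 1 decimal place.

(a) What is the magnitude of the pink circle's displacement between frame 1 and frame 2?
3.5

The pink circle moved from (1.6, 2.1) to (4.8, 0.7), a distance of √(3.2² + 1.4²) ≈ 3.5.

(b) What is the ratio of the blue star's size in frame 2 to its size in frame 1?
0.6×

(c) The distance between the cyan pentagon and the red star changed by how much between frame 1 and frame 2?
-1.4

Distance in frame 1: 6.6. Distance in frame 2: 5.2.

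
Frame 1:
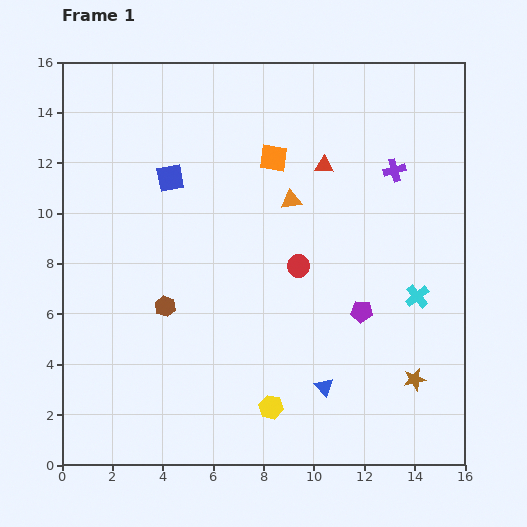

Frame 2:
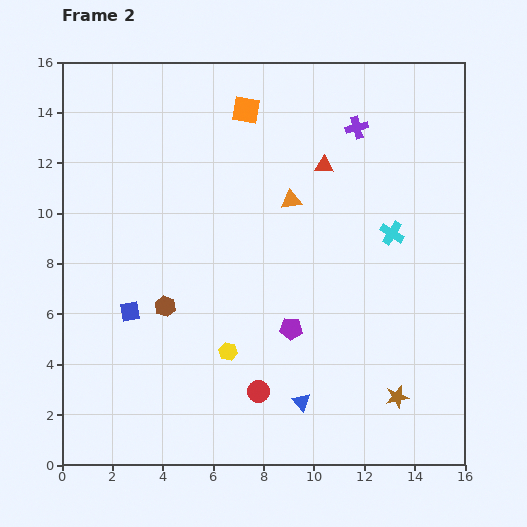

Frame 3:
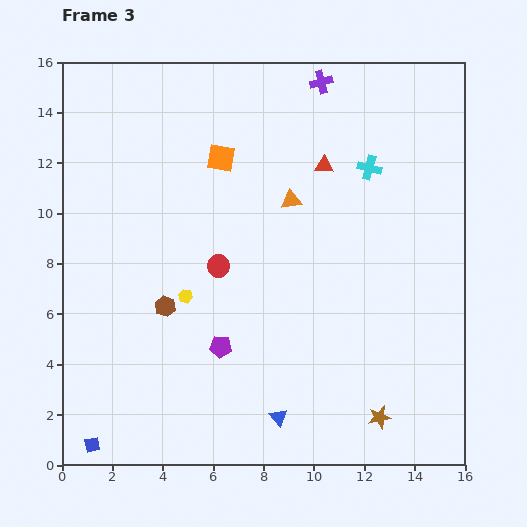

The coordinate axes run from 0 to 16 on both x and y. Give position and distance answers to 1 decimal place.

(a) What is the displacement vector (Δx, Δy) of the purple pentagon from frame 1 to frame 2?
(-2.8, -0.7)

The purple pentagon was at (11.9, 6.1) in frame 1 and (9.1, 5.4) in frame 2.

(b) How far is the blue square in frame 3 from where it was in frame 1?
11.0

The blue square moved from (4.3, 11.4) to (1.2, 0.8), a distance of √(3.1² + 10.6²) ≈ 11.0.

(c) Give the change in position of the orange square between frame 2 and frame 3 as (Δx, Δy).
(-1.0, -1.9)

The orange square was at (7.3, 14.1) in frame 2 and (6.3, 12.2) in frame 3.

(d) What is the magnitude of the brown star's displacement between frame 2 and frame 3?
1.1

The brown star moved from (13.3, 2.7) to (12.6, 1.9), a distance of √(0.7² + 0.8²) ≈ 1.1.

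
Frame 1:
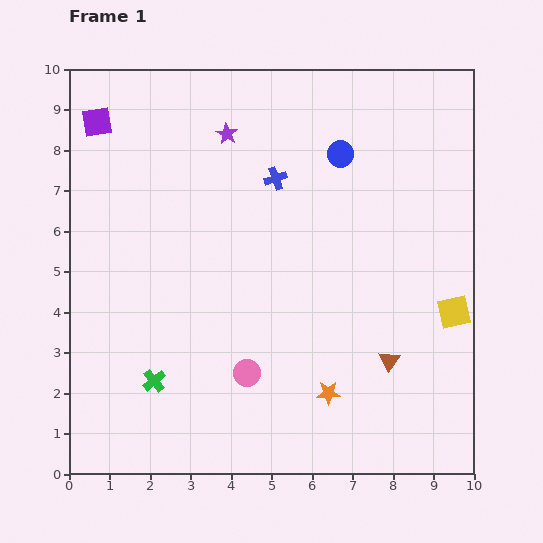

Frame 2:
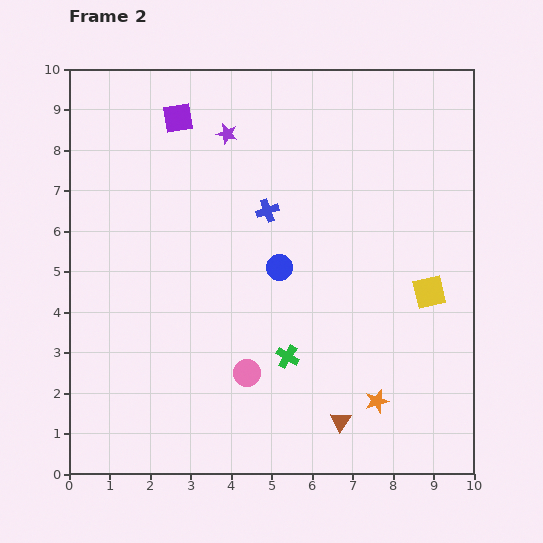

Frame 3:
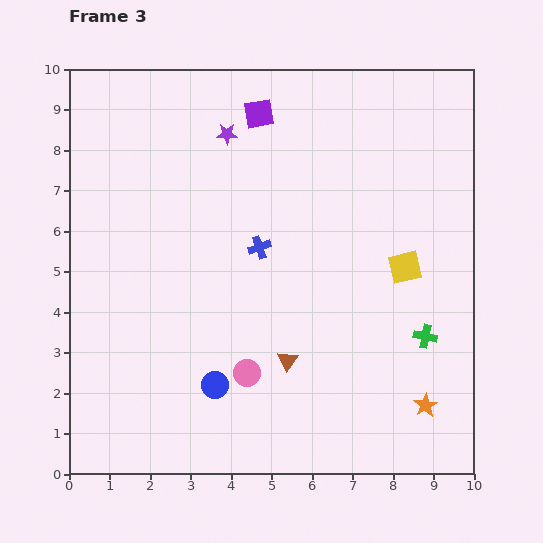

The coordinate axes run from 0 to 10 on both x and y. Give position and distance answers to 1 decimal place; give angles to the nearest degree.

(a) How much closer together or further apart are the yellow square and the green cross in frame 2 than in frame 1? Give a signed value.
-3.8

Distance in frame 1: 7.6. Distance in frame 2: 3.8.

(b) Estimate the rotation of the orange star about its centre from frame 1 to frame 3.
30° counter-clockwise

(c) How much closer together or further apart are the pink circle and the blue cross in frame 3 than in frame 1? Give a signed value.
-1.8

Distance in frame 1: 4.9. Distance in frame 3: 3.1.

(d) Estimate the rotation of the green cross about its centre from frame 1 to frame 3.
38° counter-clockwise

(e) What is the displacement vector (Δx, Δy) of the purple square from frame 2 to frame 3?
(2.0, 0.1)

The purple square was at (2.7, 8.8) in frame 2 and (4.7, 8.9) in frame 3.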